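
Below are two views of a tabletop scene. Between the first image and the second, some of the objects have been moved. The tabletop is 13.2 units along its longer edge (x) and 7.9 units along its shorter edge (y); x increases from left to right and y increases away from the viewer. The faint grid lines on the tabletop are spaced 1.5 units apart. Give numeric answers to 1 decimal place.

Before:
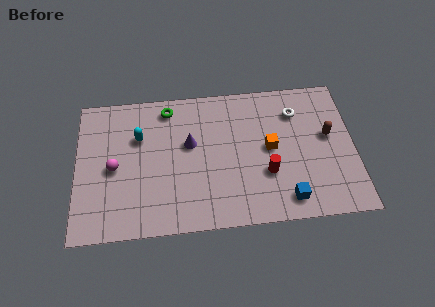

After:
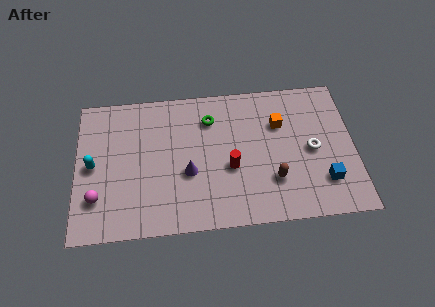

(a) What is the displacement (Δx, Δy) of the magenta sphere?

(-0.8, -1.6)

The magenta sphere was at about (1.8, 3.7) and moved to about (1.0, 2.1).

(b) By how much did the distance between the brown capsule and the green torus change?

-3.2

Before: roughly 7.9 units apart; after: 4.7. That's 3.2 units closer together.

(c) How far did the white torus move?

2.3

From (10.5, 6.0) to (11.2, 3.8), the white torus covered √(0.7² + 2.2²) ≈ 2.3 units.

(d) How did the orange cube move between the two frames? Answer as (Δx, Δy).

(0.5, 1.3)

From the two frames, the orange cube sits at roughly (9.2, 4.1) before and (9.7, 5.4) after.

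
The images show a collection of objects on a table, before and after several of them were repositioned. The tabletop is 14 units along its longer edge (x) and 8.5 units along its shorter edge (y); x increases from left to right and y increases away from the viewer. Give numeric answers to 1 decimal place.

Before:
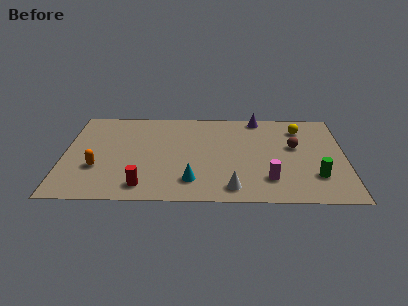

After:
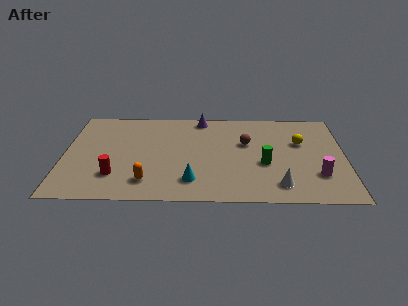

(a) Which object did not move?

the cyan cone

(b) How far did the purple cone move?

2.9

From (9.7, 7.7) to (6.8, 7.6), the purple cone covered √(2.9² + 0.1²) ≈ 2.9 units.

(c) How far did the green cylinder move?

2.7

The green cylinder was near (12.5, 2.3) before and (10.0, 3.4) after, so it travelled √(2.5² + 1.1²) ≈ 2.7 units.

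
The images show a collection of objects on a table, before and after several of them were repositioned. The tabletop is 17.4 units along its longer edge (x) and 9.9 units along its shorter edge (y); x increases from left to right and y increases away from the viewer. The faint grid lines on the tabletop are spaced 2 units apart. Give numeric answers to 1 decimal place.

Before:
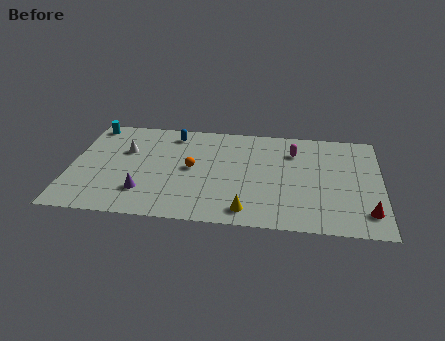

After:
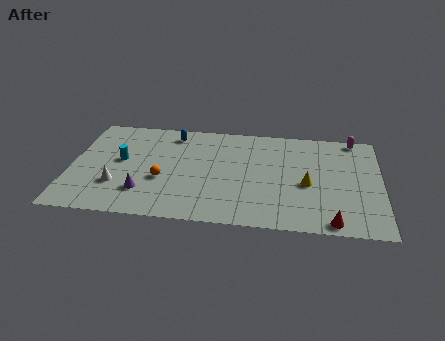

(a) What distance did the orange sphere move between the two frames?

2.1

The orange sphere moved from about (6.8, 5.1) to (5.2, 3.8), a distance of √(1.6² + 1.3²) ≈ 2.1.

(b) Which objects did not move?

the blue capsule and the purple cone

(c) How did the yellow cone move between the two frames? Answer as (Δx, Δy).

(3.3, 2.9)

The yellow cone started near (10.0, 1.4) and ended near (13.3, 4.3).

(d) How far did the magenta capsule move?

3.8

The magenta capsule moved from about (12.5, 7.4) to (15.9, 9.1), a distance of √(3.4² + 1.7²) ≈ 3.8.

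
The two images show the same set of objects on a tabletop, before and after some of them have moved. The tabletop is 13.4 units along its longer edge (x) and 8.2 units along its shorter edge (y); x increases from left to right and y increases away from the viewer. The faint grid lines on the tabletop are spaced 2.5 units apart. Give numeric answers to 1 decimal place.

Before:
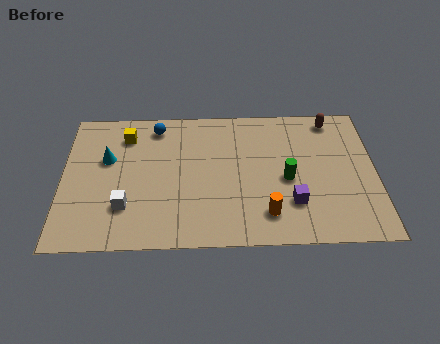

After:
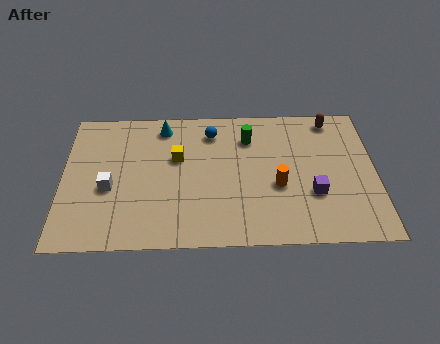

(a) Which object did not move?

the brown capsule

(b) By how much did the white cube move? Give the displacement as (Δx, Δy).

(-0.7, 1.1)

The white cube started near (2.7, 2.3) and ended near (2.0, 3.4).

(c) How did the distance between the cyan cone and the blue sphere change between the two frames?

-0.7

The distance was about 2.8 in the first image and 2.1 in the second, so they moved 0.7 units closer together.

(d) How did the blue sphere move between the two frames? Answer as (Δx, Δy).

(2.4, -0.4)

From the two frames, the blue sphere sits at roughly (4.0, 7.0) before and (6.4, 6.6) after.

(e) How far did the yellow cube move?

2.6

From (2.7, 6.5) to (4.9, 5.1), the yellow cube covered √(2.2² + 1.4²) ≈ 2.6 units.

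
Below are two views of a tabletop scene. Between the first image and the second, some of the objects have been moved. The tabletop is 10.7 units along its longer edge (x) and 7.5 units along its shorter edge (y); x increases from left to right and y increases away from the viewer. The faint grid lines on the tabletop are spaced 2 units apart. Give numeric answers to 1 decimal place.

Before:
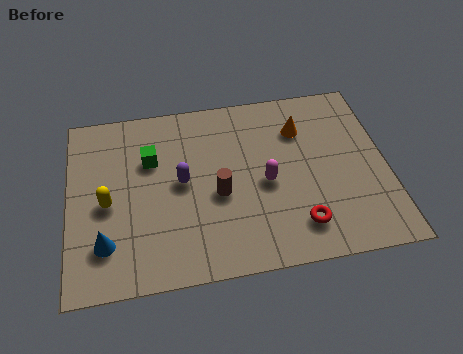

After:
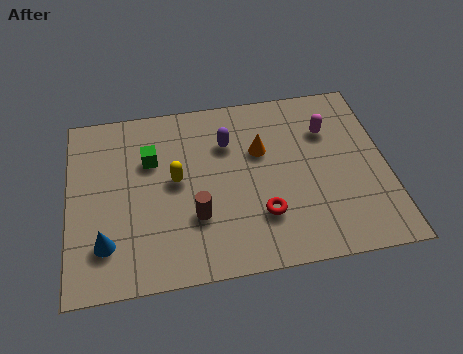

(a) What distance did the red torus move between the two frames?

1.3

The red torus was near (7.6, 1.5) before and (6.4, 2.1) after, so it travelled √(1.2² + 0.6²) ≈ 1.3 units.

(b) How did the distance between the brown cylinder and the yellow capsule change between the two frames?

-2.0

The distance was about 3.7 in the first image and 1.7 in the second, so they moved 2.0 units closer together.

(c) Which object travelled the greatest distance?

the magenta capsule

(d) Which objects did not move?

the green cube and the blue cone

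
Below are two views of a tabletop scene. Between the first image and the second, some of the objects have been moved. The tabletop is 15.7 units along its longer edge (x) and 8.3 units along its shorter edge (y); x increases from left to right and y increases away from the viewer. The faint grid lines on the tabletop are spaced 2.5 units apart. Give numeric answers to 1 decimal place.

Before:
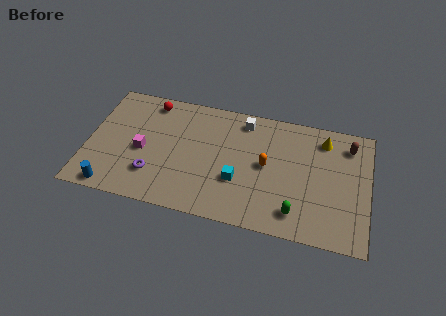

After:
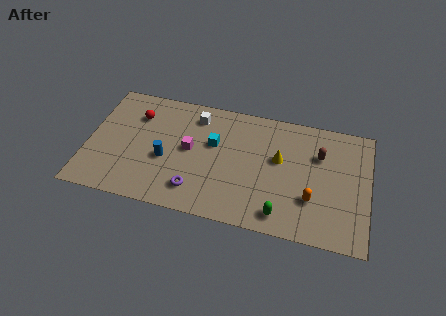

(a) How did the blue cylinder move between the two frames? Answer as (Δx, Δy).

(2.8, 2.6)

The blue cylinder was at about (1.6, 0.8) and moved to about (4.4, 3.4).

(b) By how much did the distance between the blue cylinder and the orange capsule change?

-0.9

Before: roughly 9.1 units apart; after: 8.2. That's 0.9 units closer together.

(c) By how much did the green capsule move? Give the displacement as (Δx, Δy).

(-0.8, -0.3)

The green capsule started near (11.8, 1.5) and ended near (11.0, 1.2).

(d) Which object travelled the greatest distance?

the blue cylinder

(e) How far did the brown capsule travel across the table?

1.9

From (14.5, 6.7) to (12.9, 5.7), the brown capsule covered √(1.6² + 1.0²) ≈ 1.9 units.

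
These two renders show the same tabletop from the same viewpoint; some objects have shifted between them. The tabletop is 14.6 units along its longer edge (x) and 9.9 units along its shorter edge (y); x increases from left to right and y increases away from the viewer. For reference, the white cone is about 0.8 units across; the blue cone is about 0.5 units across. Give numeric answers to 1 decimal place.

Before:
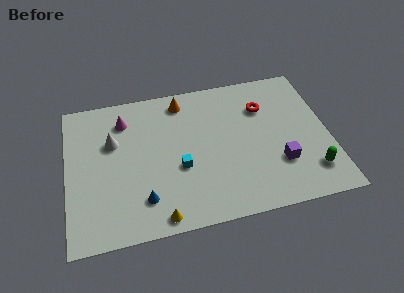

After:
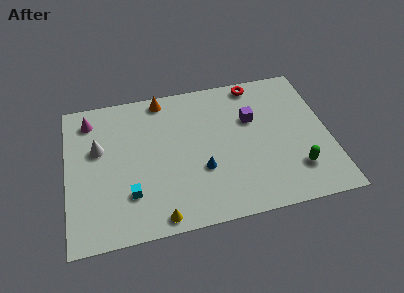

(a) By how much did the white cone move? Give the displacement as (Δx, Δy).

(-0.8, -0.3)

The white cone started near (2.6, 6.4) and ended near (1.8, 6.1).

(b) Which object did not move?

the yellow cone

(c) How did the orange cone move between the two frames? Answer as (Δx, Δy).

(-1.1, 0.4)

The orange cone was at about (6.6, 8.5) and moved to about (5.5, 8.9).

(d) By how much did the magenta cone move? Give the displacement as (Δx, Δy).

(-1.9, 0.4)

The magenta cone started near (3.3, 7.8) and ended near (1.4, 8.2).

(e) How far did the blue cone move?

3.5

The blue cone moved from about (4.1, 2.2) to (7.4, 3.5), a distance of √(3.3² + 1.3²) ≈ 3.5.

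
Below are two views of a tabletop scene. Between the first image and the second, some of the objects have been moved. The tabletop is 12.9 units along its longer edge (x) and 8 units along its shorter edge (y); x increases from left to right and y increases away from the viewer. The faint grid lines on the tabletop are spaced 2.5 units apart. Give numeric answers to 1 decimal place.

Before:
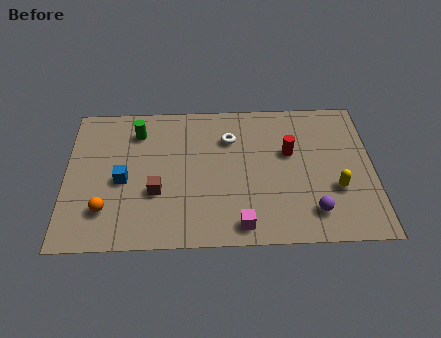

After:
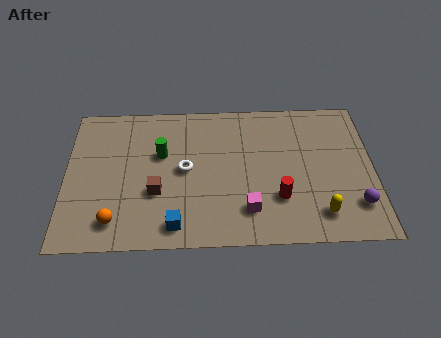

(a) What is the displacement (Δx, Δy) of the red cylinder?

(-0.5, -2.5)

From the two frames, the red cylinder sits at roughly (9.4, 4.9) before and (8.9, 2.4) after.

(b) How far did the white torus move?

2.5

The white torus was near (6.9, 5.8) before and (5.0, 4.1) after, so it travelled √(1.9² + 1.7²) ≈ 2.5 units.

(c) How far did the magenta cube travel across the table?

0.9

The magenta cube moved from about (7.3, 1.0) to (7.6, 1.8), a distance of √(0.3² + 0.8²) ≈ 0.9.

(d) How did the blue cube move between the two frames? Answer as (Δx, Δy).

(2.2, -2.5)

The blue cube started near (2.4, 3.6) and ended near (4.6, 1.1).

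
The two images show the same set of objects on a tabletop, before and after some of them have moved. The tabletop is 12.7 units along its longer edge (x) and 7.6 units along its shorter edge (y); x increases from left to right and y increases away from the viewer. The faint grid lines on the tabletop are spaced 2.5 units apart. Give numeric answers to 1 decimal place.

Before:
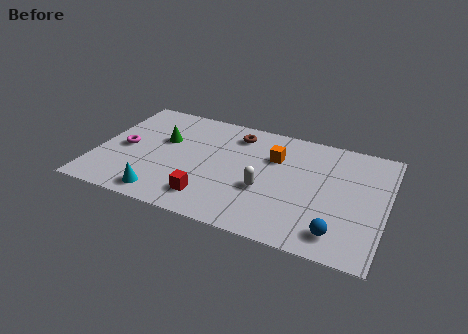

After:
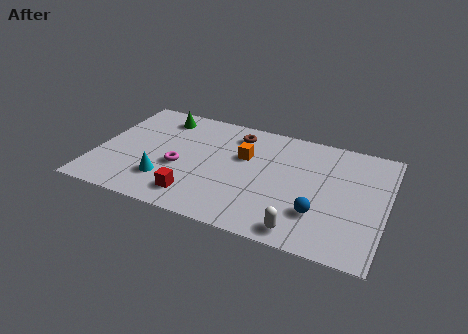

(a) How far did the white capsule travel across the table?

2.7

The white capsule moved from about (7.5, 2.9) to (9.3, 0.9), a distance of √(1.8² + 2.0²) ≈ 2.7.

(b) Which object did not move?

the brown torus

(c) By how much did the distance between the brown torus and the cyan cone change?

-0.9

They were about 5.9 units apart before and 5.0 after — 0.9 units closer together.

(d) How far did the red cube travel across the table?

0.6

From (5.2, 1.5) to (4.6, 1.4), the red cube covered √(0.6² + 0.1²) ≈ 0.6 units.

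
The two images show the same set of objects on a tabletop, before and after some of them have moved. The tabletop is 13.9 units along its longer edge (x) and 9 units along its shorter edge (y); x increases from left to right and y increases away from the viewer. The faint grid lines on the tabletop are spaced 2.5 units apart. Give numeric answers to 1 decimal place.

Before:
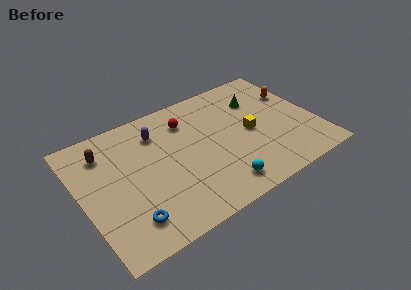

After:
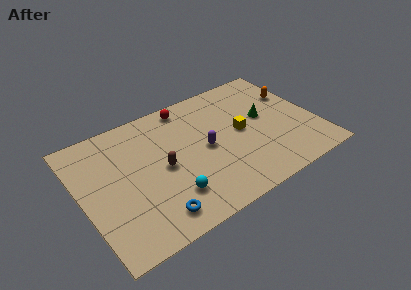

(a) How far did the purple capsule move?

3.5

The purple capsule moved from about (4.8, 6.9) to (7.3, 4.4), a distance of √(2.5² + 2.5²) ≈ 3.5.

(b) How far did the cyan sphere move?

2.9

The cyan sphere moved from about (7.6, 1.4) to (4.8, 2.2), a distance of √(2.8² + 0.8²) ≈ 2.9.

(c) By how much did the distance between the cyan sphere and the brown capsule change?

-6.0

Before: roughly 8.1 units apart; after: 2.1. That's 6.0 units closer together.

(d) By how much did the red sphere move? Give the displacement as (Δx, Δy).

(0.2, 1.1)

The red sphere was at about (6.6, 6.9) and moved to about (6.8, 8.0).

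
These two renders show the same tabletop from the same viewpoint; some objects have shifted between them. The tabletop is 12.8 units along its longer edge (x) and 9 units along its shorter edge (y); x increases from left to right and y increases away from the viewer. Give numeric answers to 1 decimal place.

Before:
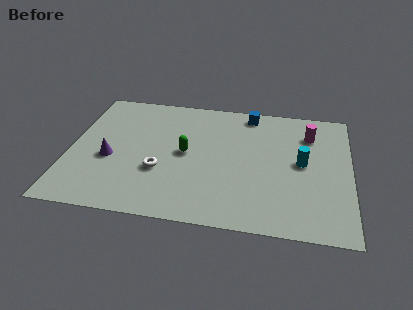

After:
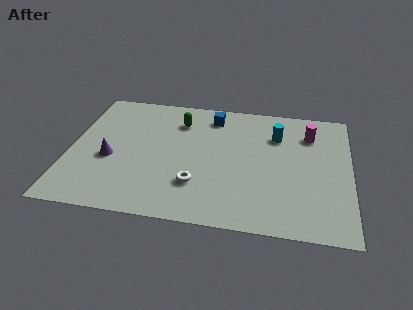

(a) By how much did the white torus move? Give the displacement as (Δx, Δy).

(1.7, -0.7)

The white torus was at about (4.2, 3.2) and moved to about (5.9, 2.5).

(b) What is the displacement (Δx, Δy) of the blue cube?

(-1.7, -0.5)

The blue cube started near (8.1, 8.0) and ended near (6.4, 7.5).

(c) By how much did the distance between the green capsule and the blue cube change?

-2.8

Before: roughly 4.4 units apart; after: 1.6. That's 2.8 units closer together.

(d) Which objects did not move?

the purple cone and the magenta cylinder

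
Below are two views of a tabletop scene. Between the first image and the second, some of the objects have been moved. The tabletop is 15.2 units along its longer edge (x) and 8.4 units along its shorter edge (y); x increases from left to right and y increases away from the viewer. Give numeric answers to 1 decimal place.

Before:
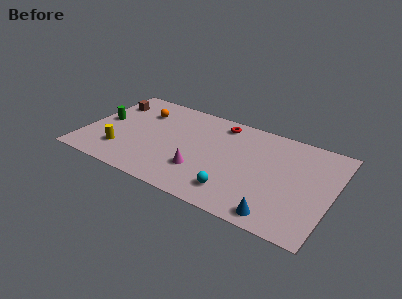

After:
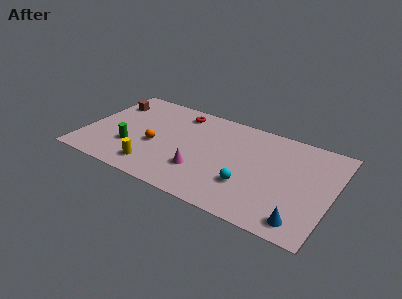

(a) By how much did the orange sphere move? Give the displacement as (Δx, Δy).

(1.3, -2.7)

The orange sphere started near (3.1, 6.2) and ended near (4.4, 3.5).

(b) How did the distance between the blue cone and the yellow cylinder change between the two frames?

-0.8

The distance was about 9.9 in the first image and 9.1 in the second, so they moved 0.8 units closer together.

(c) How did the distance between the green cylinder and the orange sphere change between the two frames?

-1.2

They were about 2.8 units apart before and 1.6 after — 1.2 units closer together.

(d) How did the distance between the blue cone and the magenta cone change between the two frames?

+1.3

Before: roughly 5.1 units apart; after: 6.4. That's 1.3 units further apart.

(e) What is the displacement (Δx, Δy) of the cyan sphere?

(0.7, 0.9)

The cyan sphere started near (9.6, 1.7) and ended near (10.3, 2.6).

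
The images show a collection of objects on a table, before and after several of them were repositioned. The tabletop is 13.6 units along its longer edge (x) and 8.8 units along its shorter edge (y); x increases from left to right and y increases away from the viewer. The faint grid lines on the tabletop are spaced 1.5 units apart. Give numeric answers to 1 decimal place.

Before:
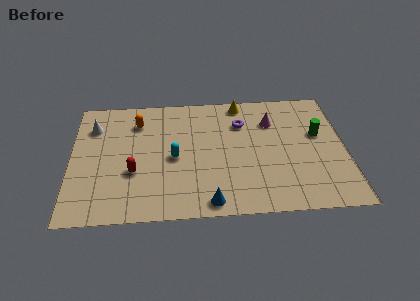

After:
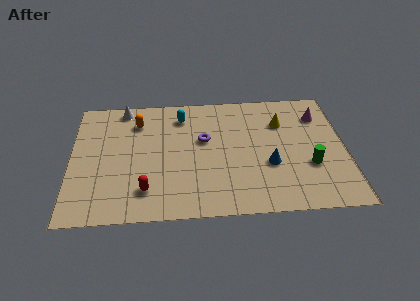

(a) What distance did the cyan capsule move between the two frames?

3.0

The cyan capsule was near (5.1, 4.1) before and (5.5, 7.1) after, so it travelled √(0.4² + 3.0²) ≈ 3.0 units.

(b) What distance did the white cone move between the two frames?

2.0

From (1.1, 6.6) to (2.6, 7.9), the white cone covered √(1.5² + 1.3²) ≈ 2.0 units.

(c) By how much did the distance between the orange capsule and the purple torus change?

-1.6

The distance was about 5.2 in the first image and 3.6 in the second, so they moved 1.6 units closer together.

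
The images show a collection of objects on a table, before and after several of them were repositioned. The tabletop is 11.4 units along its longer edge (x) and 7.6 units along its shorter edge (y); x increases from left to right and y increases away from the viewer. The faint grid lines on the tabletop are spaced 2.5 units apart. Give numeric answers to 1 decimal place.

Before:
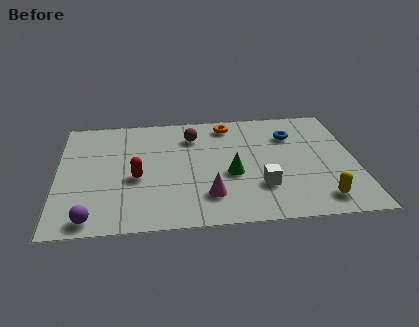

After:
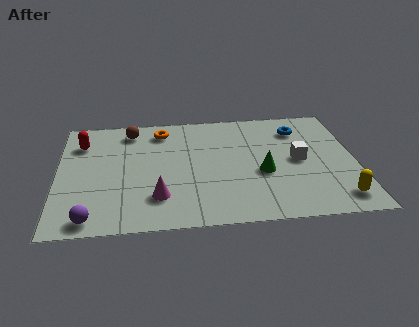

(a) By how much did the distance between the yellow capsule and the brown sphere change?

+2.8

Before: roughly 6.6 units apart; after: 9.4. That's 2.8 units further apart.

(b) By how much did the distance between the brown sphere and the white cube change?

+2.5

They were about 4.4 units apart before and 6.9 after — 2.5 units further apart.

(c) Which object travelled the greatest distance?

the red capsule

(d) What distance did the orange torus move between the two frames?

2.6

The orange torus moved from about (6.6, 6.5) to (4.0, 6.3), a distance of √(2.6² + 0.2²) ≈ 2.6.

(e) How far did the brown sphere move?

2.5

From (5.2, 5.8) to (2.8, 6.4), the brown sphere covered √(2.4² + 0.6²) ≈ 2.5 units.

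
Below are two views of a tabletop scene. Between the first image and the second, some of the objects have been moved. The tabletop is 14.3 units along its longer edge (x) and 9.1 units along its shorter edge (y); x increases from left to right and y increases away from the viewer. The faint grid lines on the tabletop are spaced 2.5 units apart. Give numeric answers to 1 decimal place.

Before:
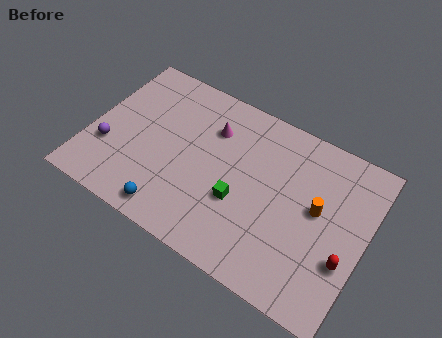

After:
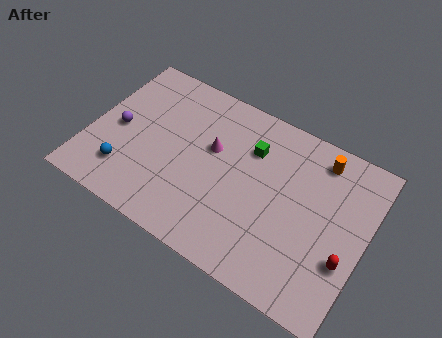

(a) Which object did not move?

the red capsule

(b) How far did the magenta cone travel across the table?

1.1

From (6.0, 6.6) to (6.2, 5.5), the magenta cone covered √(0.2² + 1.1²) ≈ 1.1 units.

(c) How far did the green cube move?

3.1

The green cube was near (8.0, 3.4) before and (8.1, 6.5) after, so it travelled √(0.1² + 3.1²) ≈ 3.1 units.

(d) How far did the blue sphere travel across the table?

2.8

From (4.8, 1.1) to (2.2, 2.1), the blue sphere covered √(2.6² + 1.0²) ≈ 2.8 units.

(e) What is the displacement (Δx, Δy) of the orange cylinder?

(-0.3, 2.7)

The orange cylinder started near (11.8, 5.0) and ended near (11.5, 7.7).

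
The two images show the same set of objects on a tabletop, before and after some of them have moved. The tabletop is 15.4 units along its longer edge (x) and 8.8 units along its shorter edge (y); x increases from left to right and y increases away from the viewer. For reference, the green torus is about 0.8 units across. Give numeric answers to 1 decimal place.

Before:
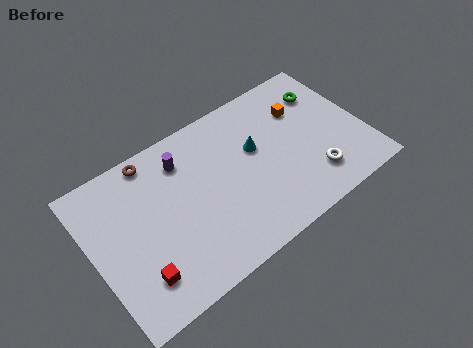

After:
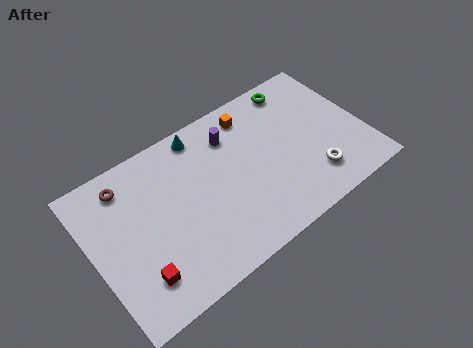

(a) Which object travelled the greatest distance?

the cyan cone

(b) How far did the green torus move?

1.8

The green torus moved from about (13.7, 6.6) to (12.3, 7.7), a distance of √(1.4² + 1.1²) ≈ 1.8.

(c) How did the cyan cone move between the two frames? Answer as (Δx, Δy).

(-2.7, 2.5)

The cyan cone was at about (9.4, 5.3) and moved to about (6.7, 7.8).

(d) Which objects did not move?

the white torus and the red cube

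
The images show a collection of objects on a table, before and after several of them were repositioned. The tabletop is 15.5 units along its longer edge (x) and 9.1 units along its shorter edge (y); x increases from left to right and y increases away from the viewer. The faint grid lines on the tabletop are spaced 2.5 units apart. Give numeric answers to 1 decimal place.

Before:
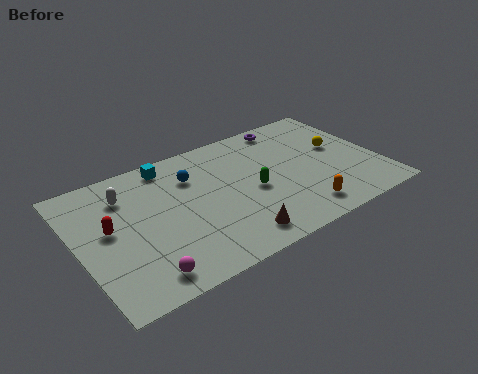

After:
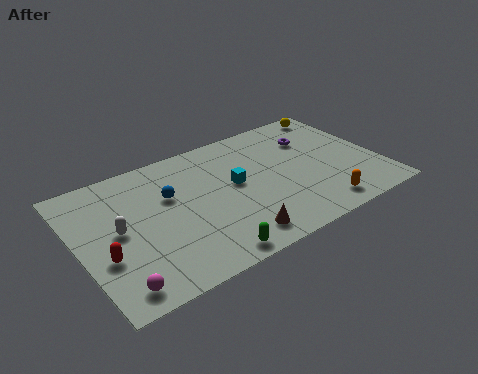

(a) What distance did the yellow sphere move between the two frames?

2.9

From (13.7, 5.2) to (14.2, 8.1), the yellow sphere covered √(0.5² + 2.9²) ≈ 2.9 units.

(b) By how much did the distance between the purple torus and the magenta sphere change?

+1.2

The distance was about 11.1 in the first image and 12.3 in the second, so they moved 1.2 units further apart.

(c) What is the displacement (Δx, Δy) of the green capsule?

(-3.0, -3.2)

The green capsule started near (8.9, 4.1) and ended near (5.9, 0.9).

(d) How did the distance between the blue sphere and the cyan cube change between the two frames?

+1.7

Before: roughly 1.7 units apart; after: 3.4. That's 1.7 units further apart.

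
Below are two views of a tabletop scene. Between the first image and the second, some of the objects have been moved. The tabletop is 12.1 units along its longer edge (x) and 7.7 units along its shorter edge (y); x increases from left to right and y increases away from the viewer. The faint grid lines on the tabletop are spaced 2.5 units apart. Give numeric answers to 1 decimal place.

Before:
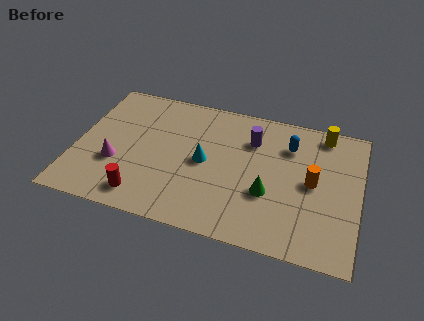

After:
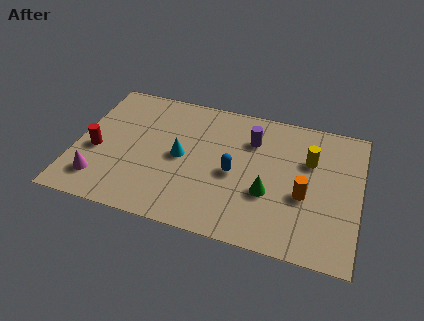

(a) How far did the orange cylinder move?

0.9

The orange cylinder moved from about (10.1, 3.9) to (9.8, 3.1), a distance of √(0.3² + 0.8²) ≈ 0.9.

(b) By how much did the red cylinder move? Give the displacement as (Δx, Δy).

(-2.2, 2.0)

The red cylinder was at about (3.1, 1.2) and moved to about (0.9, 3.2).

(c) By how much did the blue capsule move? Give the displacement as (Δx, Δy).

(-2.2, -2.2)

The blue capsule started near (9.0, 5.7) and ended near (6.8, 3.5).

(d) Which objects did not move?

the purple cylinder and the green cone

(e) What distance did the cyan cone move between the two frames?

1.0

The cyan cone was near (5.5, 3.8) before and (4.5, 3.8) after, so it travelled √(1.0² + 0.0²) ≈ 1.0 units.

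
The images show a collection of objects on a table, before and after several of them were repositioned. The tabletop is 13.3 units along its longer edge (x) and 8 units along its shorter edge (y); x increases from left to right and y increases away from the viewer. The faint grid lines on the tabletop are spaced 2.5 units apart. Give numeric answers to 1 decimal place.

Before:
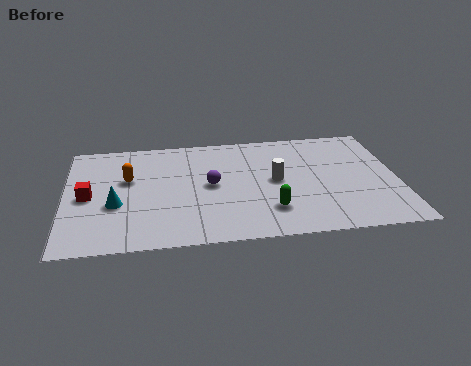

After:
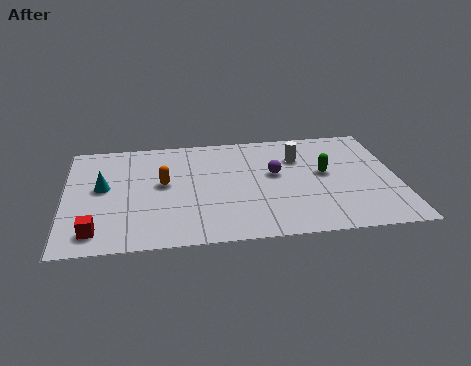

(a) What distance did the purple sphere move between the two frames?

2.6

The purple sphere was near (5.8, 4.1) before and (8.4, 4.6) after, so it travelled √(2.6² + 0.5²) ≈ 2.6 units.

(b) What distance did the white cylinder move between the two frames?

1.9

The white cylinder moved from about (8.4, 4.1) to (9.4, 5.7), a distance of √(1.0² + 1.6²) ≈ 1.9.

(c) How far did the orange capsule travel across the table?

1.5

The orange capsule moved from about (2.5, 4.9) to (3.9, 4.4), a distance of √(1.4² + 0.5²) ≈ 1.5.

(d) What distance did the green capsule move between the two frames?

3.3

The green capsule was near (8.1, 2.0) before and (10.4, 4.4) after, so it travelled √(2.3² + 2.4²) ≈ 3.3 units.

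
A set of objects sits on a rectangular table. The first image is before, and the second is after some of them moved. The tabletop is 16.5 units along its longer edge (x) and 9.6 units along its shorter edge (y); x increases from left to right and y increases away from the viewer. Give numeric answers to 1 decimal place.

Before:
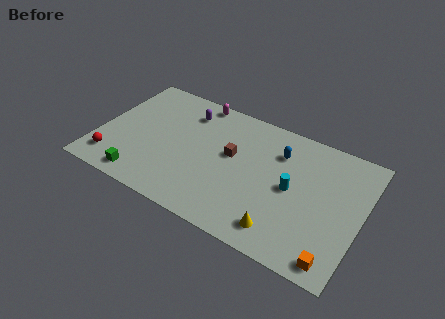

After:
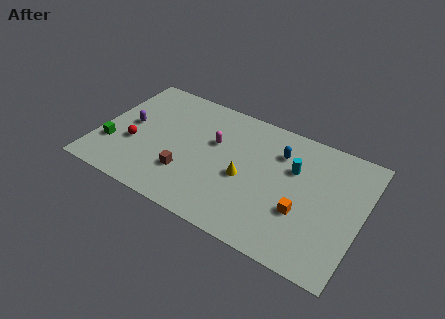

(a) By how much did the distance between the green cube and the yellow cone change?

-0.4

The distance was about 8.8 in the first image and 8.4 in the second, so they moved 0.4 units closer together.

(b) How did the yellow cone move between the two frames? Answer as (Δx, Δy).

(-2.7, 2.6)

From the two frames, the yellow cone sits at roughly (12.0, 1.6) before and (9.3, 4.2) after.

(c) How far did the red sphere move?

2.1

The red sphere moved from about (1.2, 1.8) to (2.3, 3.6), a distance of √(1.1² + 1.8²) ≈ 2.1.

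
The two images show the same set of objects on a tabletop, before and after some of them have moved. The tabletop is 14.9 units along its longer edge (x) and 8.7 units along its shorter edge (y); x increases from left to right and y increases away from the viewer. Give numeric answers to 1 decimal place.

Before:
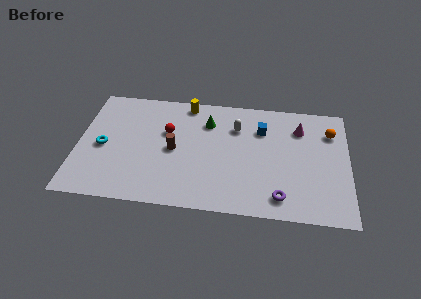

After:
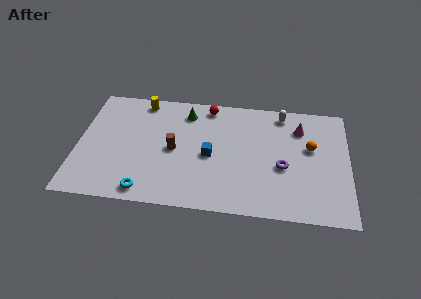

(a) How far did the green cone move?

1.3

The green cone was near (7.1, 6.5) before and (5.9, 7.1) after, so it travelled √(1.2² + 0.6²) ≈ 1.3 units.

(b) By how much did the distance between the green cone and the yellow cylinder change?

+0.8

The distance was about 1.8 in the first image and 2.6 in the second, so they moved 0.8 units further apart.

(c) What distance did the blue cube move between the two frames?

3.6

The blue cube moved from about (10.1, 6.3) to (7.3, 4.0), a distance of √(2.8² + 2.3²) ≈ 3.6.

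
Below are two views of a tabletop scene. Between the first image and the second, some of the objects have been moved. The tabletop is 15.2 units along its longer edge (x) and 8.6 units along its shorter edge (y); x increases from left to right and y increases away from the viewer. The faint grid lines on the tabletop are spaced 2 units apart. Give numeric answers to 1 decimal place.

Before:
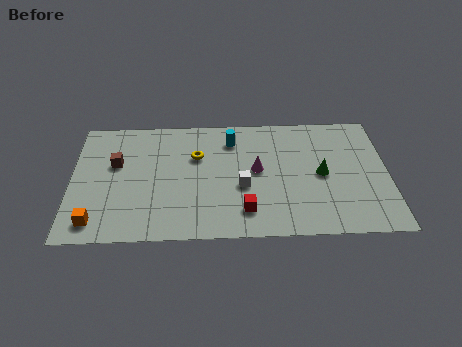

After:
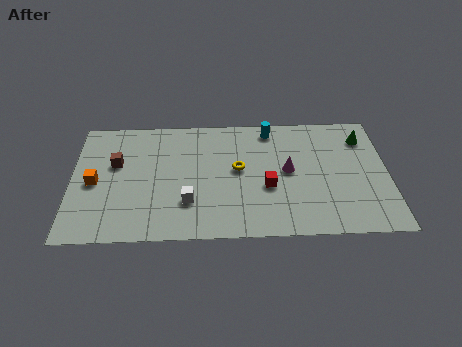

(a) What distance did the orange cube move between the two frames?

2.7

The orange cube was near (1.2, 1.3) before and (1.1, 4.0) after, so it travelled √(0.1² + 2.7²) ≈ 2.7 units.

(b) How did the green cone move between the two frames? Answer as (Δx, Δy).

(2.1, 2.5)

The green cone was at about (12.0, 4.2) and moved to about (14.1, 6.7).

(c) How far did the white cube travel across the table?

2.8

The white cube was near (8.2, 3.5) before and (5.6, 2.5) after, so it travelled √(2.6² + 1.0²) ≈ 2.8 units.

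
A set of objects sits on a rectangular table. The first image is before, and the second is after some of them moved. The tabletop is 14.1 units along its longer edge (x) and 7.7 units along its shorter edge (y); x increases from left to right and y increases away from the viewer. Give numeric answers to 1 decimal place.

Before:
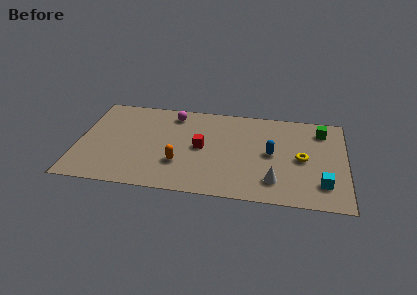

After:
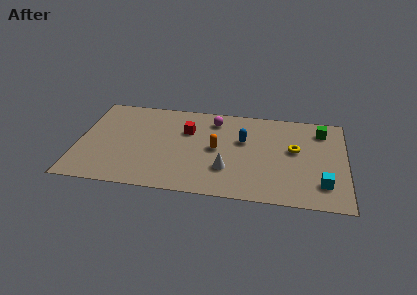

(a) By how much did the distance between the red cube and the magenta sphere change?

-1.3

Before: roughly 3.1 units apart; after: 1.8. That's 1.3 units closer together.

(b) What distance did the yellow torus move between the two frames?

0.8

From (11.8, 3.7) to (11.4, 4.4), the yellow torus covered √(0.4² + 0.7²) ≈ 0.8 units.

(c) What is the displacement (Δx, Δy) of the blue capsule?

(-1.5, 0.9)

From the two frames, the blue capsule sits at roughly (10.2, 3.9) before and (8.7, 4.8) after.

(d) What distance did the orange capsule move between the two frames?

2.4

The orange capsule was near (5.4, 2.4) before and (7.3, 3.9) after, so it travelled √(1.9² + 1.5²) ≈ 2.4 units.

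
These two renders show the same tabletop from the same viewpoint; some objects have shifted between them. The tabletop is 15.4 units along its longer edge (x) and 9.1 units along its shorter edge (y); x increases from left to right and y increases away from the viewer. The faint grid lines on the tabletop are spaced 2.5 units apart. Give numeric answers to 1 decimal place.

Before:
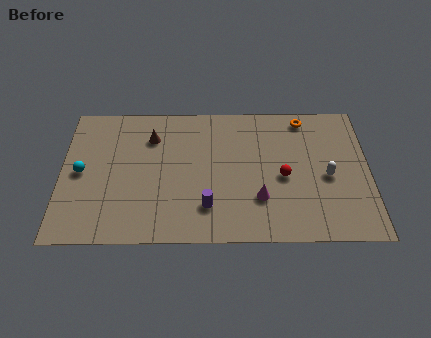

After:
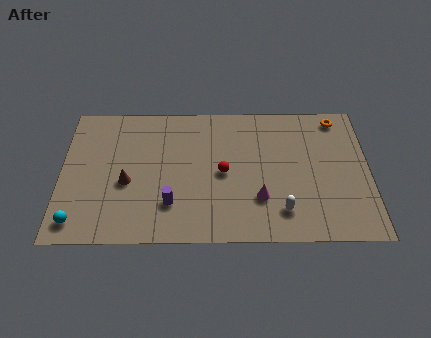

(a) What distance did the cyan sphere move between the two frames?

3.2

The cyan sphere moved from about (1.0, 4.5) to (0.9, 1.3), a distance of √(0.1² + 3.2²) ≈ 3.2.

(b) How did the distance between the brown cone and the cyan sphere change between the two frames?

-0.7

Before: roughly 4.2 units apart; after: 3.5. That's 0.7 units closer together.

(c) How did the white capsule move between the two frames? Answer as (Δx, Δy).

(-2.3, -2.2)

The white capsule was at about (13.3, 4.1) and moved to about (11.0, 1.9).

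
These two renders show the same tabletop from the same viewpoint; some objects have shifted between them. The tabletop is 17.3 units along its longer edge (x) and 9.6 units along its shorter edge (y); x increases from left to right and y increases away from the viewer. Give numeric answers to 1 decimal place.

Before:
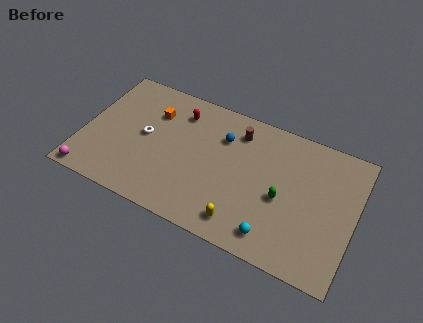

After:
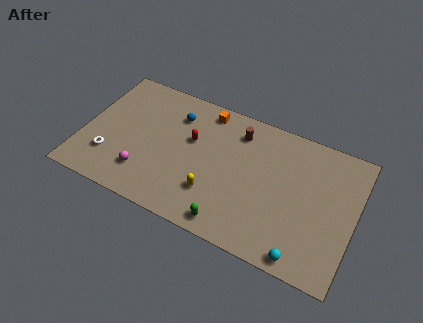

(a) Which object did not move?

the brown cylinder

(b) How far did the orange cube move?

3.5

The orange cube moved from about (4.2, 6.9) to (7.4, 8.4), a distance of √(3.2² + 1.5²) ≈ 3.5.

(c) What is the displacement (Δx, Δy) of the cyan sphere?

(1.9, -0.6)

The cyan sphere started near (12.6, 1.5) and ended near (14.5, 0.9).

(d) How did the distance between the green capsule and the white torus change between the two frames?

-0.8

They were about 8.9 units apart before and 8.1 after — 0.8 units closer together.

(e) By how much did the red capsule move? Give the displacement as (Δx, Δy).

(1.0, -1.7)

From the two frames, the red capsule sits at roughly (5.8, 7.6) before and (6.8, 5.9) after.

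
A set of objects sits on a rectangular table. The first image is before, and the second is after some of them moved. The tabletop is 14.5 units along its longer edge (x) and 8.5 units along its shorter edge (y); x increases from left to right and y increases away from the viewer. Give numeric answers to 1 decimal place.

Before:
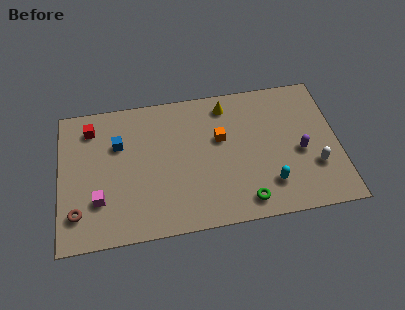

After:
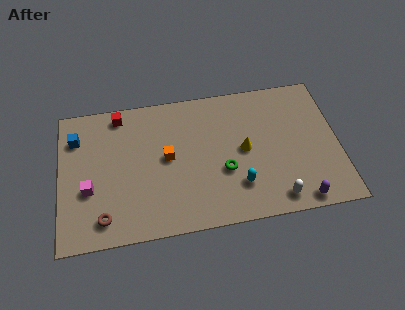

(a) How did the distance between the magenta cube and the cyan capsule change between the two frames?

-1.0

The distance was about 8.8 in the first image and 7.8 in the second, so they moved 1.0 units closer together.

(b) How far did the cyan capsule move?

1.6

The cyan capsule was near (10.8, 2.0) before and (9.2, 2.2) after, so it travelled √(1.6² + 0.2²) ≈ 1.6 units.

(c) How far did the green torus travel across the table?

2.2

The green torus moved from about (9.5, 1.2) to (8.5, 3.2), a distance of √(1.0² + 2.0²) ≈ 2.2.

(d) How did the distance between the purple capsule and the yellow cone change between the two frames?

-0.7

They were about 5.1 units apart before and 4.4 after — 0.7 units closer together.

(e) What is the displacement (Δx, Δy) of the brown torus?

(1.3, -0.5)

The brown torus started near (0.9, 1.9) and ended near (2.2, 1.4).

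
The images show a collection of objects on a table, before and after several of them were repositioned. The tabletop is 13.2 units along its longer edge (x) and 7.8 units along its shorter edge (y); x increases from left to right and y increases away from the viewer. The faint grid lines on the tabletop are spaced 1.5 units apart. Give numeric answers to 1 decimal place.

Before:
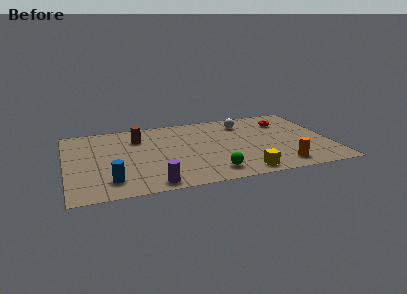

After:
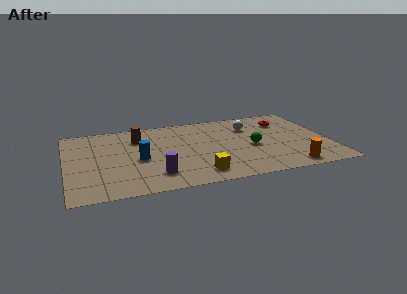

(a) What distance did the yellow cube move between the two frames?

2.2

The yellow cube moved from about (8.6, 0.9) to (6.4, 1.3), a distance of √(2.2² + 0.4²) ≈ 2.2.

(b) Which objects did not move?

the red torus and the brown cylinder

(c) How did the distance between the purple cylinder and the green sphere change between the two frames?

+2.3

Before: roughly 3.0 units apart; after: 5.3. That's 2.3 units further apart.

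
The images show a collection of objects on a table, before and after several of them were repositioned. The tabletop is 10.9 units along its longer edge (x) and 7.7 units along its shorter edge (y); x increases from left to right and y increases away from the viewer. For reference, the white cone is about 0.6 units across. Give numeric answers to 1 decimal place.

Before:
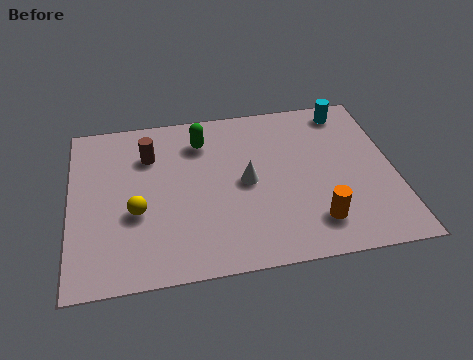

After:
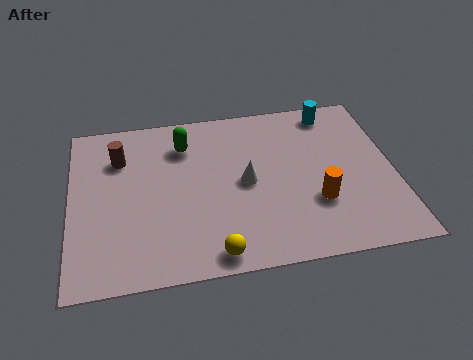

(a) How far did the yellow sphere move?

3.3

From (2.2, 3.0) to (4.7, 0.8), the yellow sphere covered √(2.5² + 2.2²) ≈ 3.3 units.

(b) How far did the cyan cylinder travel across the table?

0.5

The cyan cylinder was near (9.5, 6.7) before and (9.0, 6.7) after, so it travelled √(0.5² + 0.0²) ≈ 0.5 units.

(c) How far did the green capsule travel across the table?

0.6

The green capsule was near (4.5, 6.0) before and (3.9, 5.9) after, so it travelled √(0.6² + 0.1²) ≈ 0.6 units.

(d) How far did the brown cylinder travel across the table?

1.0

From (2.7, 5.6) to (1.7, 5.6), the brown cylinder covered √(1.0² + 0.0²) ≈ 1.0 units.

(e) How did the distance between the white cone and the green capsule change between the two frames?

+0.3

Before: roughly 2.6 units apart; after: 2.9. That's 0.3 units further apart.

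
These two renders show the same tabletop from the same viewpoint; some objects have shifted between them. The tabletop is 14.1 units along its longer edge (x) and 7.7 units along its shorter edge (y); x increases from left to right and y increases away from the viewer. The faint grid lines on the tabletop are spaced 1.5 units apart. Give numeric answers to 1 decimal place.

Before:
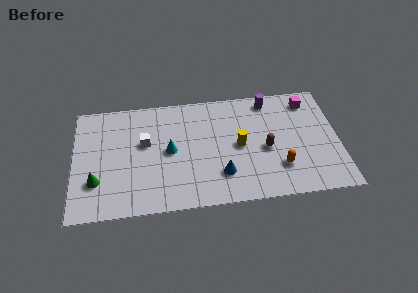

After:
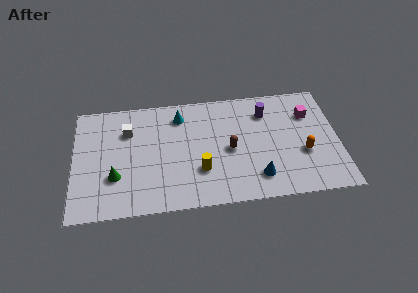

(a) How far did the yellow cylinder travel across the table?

2.5

From (8.8, 3.8) to (6.7, 2.4), the yellow cylinder covered √(2.1² + 1.4²) ≈ 2.5 units.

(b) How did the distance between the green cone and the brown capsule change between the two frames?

-2.9

Before: roughly 9.1 units apart; after: 6.2. That's 2.9 units closer together.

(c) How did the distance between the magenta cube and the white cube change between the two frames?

+0.7

The distance was about 9.0 in the first image and 9.7 in the second, so they moved 0.7 units further apart.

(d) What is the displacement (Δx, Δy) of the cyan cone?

(0.6, 2.3)

From the two frames, the cyan cone sits at roughly (5.1, 3.9) before and (5.7, 6.2) after.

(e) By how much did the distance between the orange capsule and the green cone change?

+0.3

Before: roughly 9.7 units apart; after: 10.0. That's 0.3 units further apart.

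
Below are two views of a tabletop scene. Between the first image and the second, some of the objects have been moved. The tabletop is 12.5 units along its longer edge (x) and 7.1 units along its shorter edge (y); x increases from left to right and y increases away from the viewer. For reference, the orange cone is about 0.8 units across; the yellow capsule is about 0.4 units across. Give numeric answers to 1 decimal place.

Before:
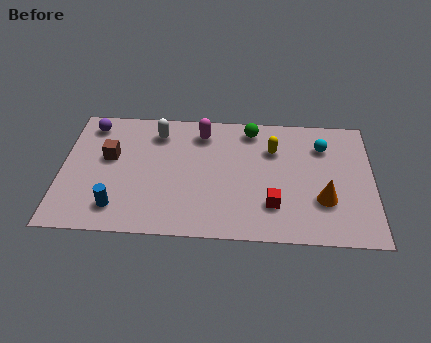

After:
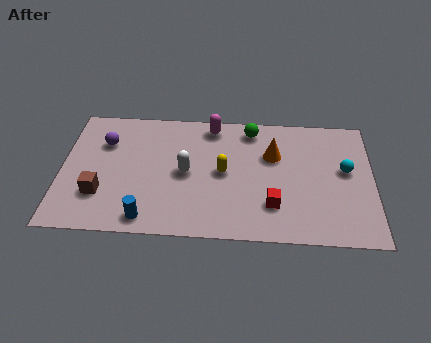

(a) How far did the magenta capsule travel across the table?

0.6

The magenta capsule was near (5.6, 5.8) before and (6.0, 6.2) after, so it travelled √(0.4² + 0.4²) ≈ 0.6 units.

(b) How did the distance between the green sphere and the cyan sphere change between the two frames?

+1.3

They were about 3.0 units apart before and 4.3 after — 1.3 units further apart.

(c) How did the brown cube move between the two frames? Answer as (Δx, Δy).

(-0.3, -2.1)

The brown cube was at about (1.9, 4.2) and moved to about (1.6, 2.1).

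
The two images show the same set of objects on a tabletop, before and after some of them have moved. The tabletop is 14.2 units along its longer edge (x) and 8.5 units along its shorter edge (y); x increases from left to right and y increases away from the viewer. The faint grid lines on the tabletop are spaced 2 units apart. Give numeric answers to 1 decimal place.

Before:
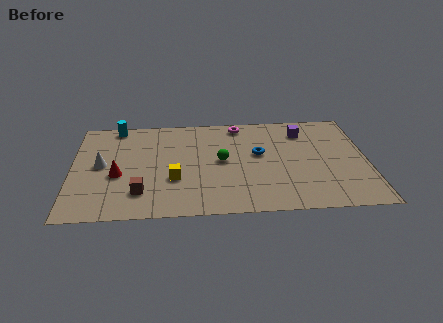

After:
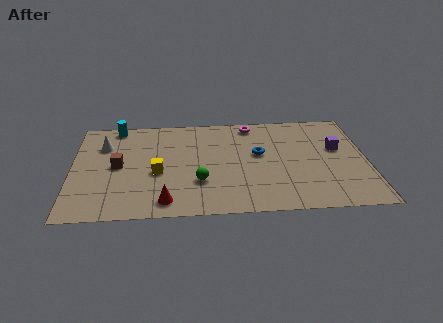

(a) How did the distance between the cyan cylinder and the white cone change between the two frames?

-1.7

They were about 3.4 units apart before and 1.7 after — 1.7 units closer together.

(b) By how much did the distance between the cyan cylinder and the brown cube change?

-2.4

Before: roughly 5.8 units apart; after: 3.4. That's 2.4 units closer together.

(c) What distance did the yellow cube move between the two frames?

1.0

The yellow cube was near (4.9, 3.0) before and (4.1, 3.6) after, so it travelled √(0.8² + 0.6²) ≈ 1.0 units.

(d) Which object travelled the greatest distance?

the red cone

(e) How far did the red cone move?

3.3

From (2.2, 3.5) to (4.5, 1.2), the red cone covered √(2.3² + 2.3²) ≈ 3.3 units.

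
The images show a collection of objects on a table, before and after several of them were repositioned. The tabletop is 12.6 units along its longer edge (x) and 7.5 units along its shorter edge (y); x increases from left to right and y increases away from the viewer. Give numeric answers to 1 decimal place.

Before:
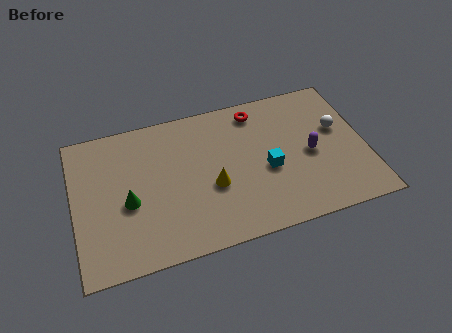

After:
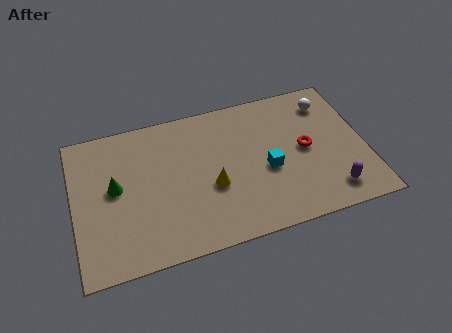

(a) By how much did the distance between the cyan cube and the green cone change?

+0.6

Before: roughly 6.0 units apart; after: 6.6. That's 0.6 units further apart.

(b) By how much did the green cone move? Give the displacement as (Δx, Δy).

(-0.5, 0.9)

The green cone was at about (2.3, 3.2) and moved to about (1.8, 4.1).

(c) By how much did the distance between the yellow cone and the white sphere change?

+0.3

Before: roughly 5.8 units apart; after: 6.1. That's 0.3 units further apart.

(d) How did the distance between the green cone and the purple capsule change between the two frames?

+1.6

Before: roughly 7.9 units apart; after: 9.5. That's 1.6 units further apart.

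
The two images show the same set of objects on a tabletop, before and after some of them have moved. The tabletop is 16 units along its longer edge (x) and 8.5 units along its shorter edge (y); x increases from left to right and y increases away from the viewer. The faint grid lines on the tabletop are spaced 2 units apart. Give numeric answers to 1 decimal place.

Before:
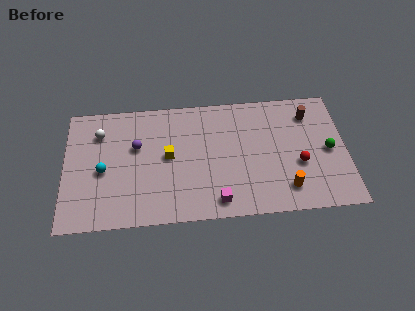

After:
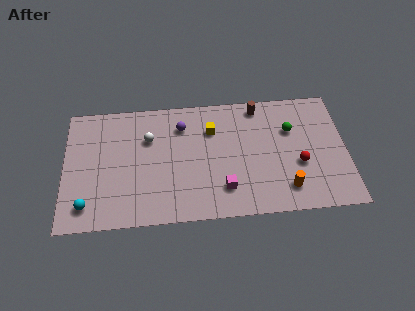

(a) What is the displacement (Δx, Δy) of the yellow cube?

(2.5, 1.6)

The yellow cube was at about (5.9, 4.5) and moved to about (8.4, 6.1).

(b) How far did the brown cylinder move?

3.0

From (14.0, 6.7) to (11.1, 7.5), the brown cylinder covered √(2.9² + 0.8²) ≈ 3.0 units.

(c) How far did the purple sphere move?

2.9

The purple sphere moved from about (4.1, 5.3) to (6.7, 6.5), a distance of √(2.6² + 1.2²) ≈ 2.9.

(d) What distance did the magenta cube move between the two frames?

0.9

The magenta cube moved from about (8.6, 1.2) to (9.0, 2.0), a distance of √(0.4² + 0.8²) ≈ 0.9.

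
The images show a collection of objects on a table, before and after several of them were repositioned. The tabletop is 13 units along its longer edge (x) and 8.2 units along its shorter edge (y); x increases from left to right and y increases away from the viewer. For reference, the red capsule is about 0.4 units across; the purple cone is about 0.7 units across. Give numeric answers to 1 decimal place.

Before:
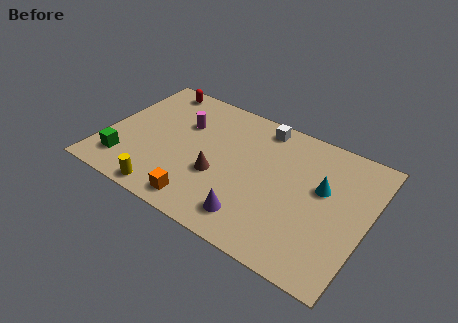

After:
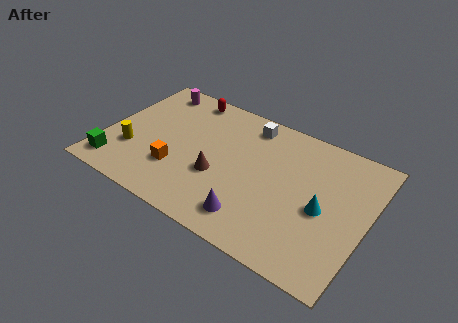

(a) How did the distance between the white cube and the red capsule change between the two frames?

-2.2

They were about 5.5 units apart before and 3.3 after — 2.2 units closer together.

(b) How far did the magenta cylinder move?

2.5

The magenta cylinder moved from about (3.6, 5.5) to (1.7, 7.1), a distance of √(1.9² + 1.6²) ≈ 2.5.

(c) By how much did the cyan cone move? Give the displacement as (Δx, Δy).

(0.2, -1.2)

The cyan cone was at about (10.7, 4.9) and moved to about (10.9, 3.7).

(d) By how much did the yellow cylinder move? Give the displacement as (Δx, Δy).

(-2.1, 1.8)

The yellow cylinder was at about (3.6, 0.8) and moved to about (1.5, 2.6).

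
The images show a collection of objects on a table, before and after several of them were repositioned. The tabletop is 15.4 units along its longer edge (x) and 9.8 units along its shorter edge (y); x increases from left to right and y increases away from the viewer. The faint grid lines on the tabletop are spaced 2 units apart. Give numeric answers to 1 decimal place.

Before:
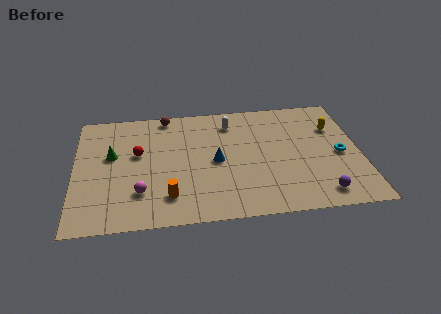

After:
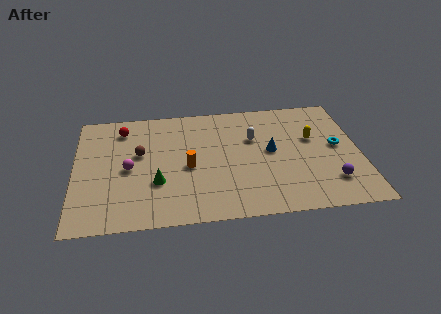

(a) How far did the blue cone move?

3.0

The blue cone was near (7.6, 4.7) before and (10.6, 5.2) after, so it travelled √(3.0² + 0.5²) ≈ 3.0 units.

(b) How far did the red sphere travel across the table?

2.3

The red sphere was near (3.4, 5.8) before and (2.6, 8.0) after, so it travelled √(0.8² + 2.2²) ≈ 2.3 units.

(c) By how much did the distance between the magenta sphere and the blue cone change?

+3.1

The distance was about 4.6 in the first image and 7.7 in the second, so they moved 3.1 units further apart.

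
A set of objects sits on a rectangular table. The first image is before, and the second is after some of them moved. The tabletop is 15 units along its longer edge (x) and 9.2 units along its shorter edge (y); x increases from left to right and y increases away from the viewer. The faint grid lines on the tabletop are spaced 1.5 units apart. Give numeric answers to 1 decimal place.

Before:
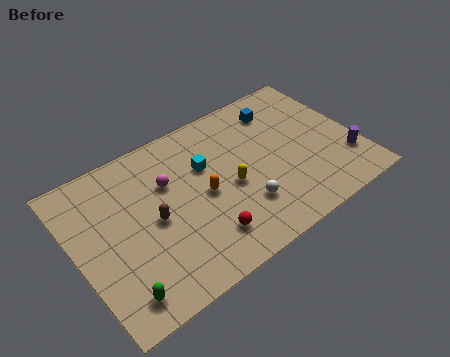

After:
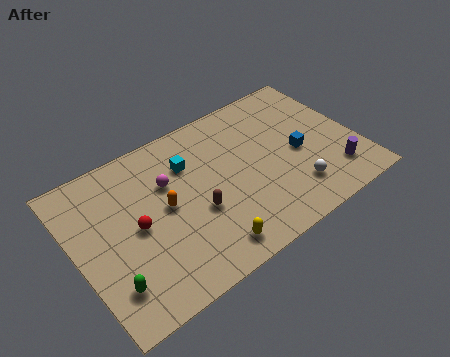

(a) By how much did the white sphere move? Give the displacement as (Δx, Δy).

(2.7, -0.5)

The white sphere was at about (8.5, 2.6) and moved to about (11.2, 2.1).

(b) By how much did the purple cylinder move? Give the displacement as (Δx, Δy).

(-0.8, -0.5)

From the two frames, the purple cylinder sits at roughly (14.2, 2.5) before and (13.4, 2.0) after.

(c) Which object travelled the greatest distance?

the red sphere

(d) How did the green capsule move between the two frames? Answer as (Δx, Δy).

(-0.3, 0.7)

From the two frames, the green capsule sits at roughly (1.6, 1.4) before and (1.3, 2.1) after.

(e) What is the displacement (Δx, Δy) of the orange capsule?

(-2.0, 0.4)

From the two frames, the orange capsule sits at roughly (6.7, 4.4) before and (4.7, 4.8) after.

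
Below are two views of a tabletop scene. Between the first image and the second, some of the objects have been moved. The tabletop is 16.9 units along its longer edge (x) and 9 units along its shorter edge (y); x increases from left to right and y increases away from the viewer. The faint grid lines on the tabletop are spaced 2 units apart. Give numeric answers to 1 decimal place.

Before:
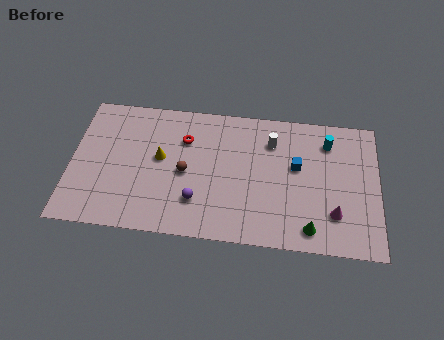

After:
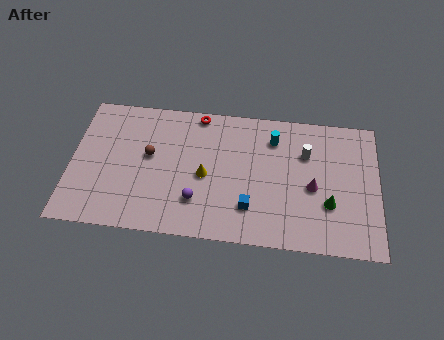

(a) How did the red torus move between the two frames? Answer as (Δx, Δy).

(0.7, 1.8)

The red torus was at about (6.2, 6.4) and moved to about (6.9, 8.2).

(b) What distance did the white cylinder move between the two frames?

2.0

The white cylinder moved from about (11.0, 6.8) to (12.9, 6.2), a distance of √(1.9² + 0.6²) ≈ 2.0.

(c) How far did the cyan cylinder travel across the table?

3.0

The cyan cylinder was near (14.1, 7.1) before and (11.1, 7.0) after, so it travelled √(3.0² + 0.1²) ≈ 3.0 units.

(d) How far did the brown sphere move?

2.2

From (6.3, 4.2) to (4.3, 5.1), the brown sphere covered √(2.0² + 0.9²) ≈ 2.2 units.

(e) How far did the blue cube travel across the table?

3.9

From (12.4, 5.3) to (9.9, 2.3), the blue cube covered √(2.5² + 3.0²) ≈ 3.9 units.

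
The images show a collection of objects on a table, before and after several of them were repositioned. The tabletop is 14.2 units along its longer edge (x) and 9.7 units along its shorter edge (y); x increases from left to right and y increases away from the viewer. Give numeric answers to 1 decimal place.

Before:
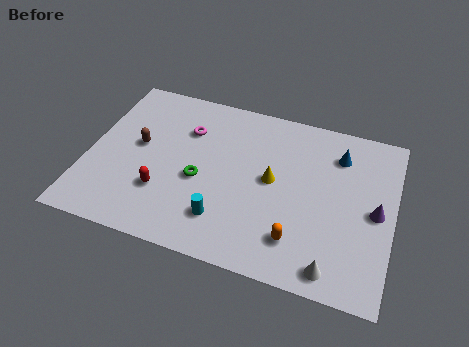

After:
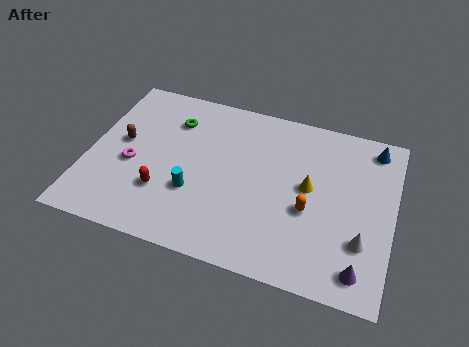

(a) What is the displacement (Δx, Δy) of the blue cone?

(1.6, 0.9)

From the two frames, the blue cone sits at roughly (11.5, 7.5) before and (13.1, 8.4) after.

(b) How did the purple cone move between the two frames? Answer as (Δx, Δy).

(-0.5, -3.3)

From the two frames, the purple cone sits at roughly (13.4, 4.7) before and (12.9, 1.4) after.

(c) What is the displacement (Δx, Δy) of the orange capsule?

(0.4, 1.8)

The orange capsule was at about (10.0, 2.1) and moved to about (10.4, 3.9).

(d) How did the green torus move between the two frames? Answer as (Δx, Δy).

(-1.6, 3.2)

From the two frames, the green torus sits at roughly (5.3, 4.1) before and (3.7, 7.3) after.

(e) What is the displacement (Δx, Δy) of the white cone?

(1.2, 1.8)

The white cone was at about (11.7, 1.1) and moved to about (12.9, 2.9).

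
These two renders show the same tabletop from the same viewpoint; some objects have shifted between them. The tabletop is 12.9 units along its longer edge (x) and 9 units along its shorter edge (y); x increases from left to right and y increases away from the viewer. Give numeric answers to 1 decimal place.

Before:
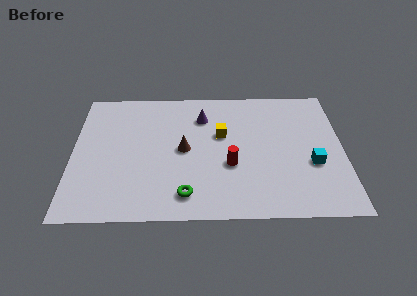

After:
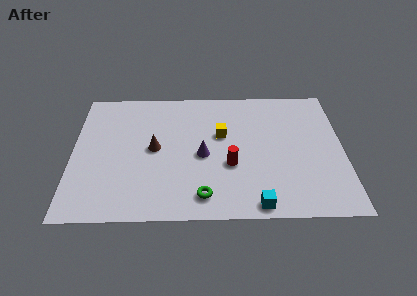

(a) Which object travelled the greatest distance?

the cyan cube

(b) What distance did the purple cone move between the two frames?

2.7

From (6.2, 6.8) to (6.2, 4.1), the purple cone covered √(0.0² + 2.7²) ≈ 2.7 units.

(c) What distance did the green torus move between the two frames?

0.8

The green torus was near (5.4, 1.5) before and (6.2, 1.4) after, so it travelled √(0.8² + 0.1²) ≈ 0.8 units.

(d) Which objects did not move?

the red cylinder and the yellow cube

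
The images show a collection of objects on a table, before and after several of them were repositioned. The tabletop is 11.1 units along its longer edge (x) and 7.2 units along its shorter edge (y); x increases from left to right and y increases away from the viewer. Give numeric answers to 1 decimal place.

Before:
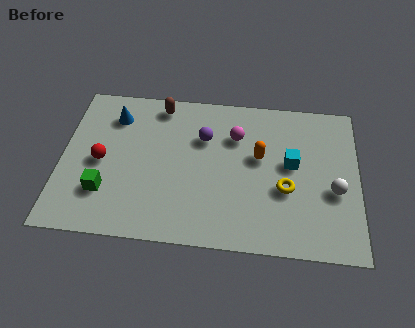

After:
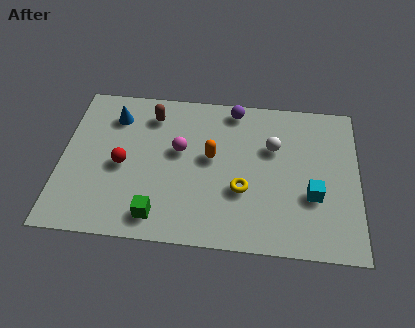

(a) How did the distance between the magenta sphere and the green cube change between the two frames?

-2.5

They were about 5.7 units apart before and 3.2 after — 2.5 units closer together.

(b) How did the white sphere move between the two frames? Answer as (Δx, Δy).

(-2.3, 1.8)

The white sphere was at about (10.2, 2.9) and moved to about (7.9, 4.7).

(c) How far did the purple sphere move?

1.9

The purple sphere moved from about (5.3, 4.9) to (6.4, 6.4), a distance of √(1.1² + 1.5²) ≈ 1.9.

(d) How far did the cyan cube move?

1.6

The cyan cube moved from about (8.6, 4.0) to (9.4, 2.6), a distance of √(0.8² + 1.4²) ≈ 1.6.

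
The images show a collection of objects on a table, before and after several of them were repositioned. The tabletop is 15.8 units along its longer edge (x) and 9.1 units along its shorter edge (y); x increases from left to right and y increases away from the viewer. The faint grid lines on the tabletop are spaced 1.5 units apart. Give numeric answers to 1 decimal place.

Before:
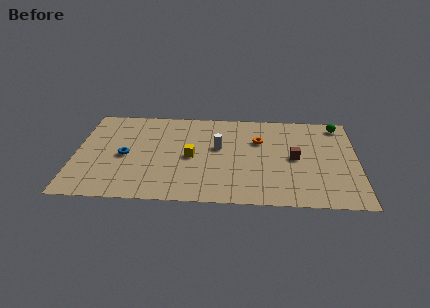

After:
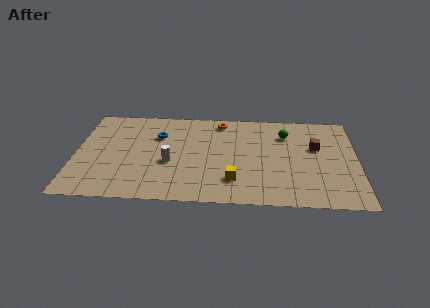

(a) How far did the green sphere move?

3.2

The green sphere was near (14.8, 7.9) before and (11.8, 6.8) after, so it travelled √(3.0² + 1.1²) ≈ 3.2 units.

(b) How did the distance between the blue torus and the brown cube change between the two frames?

-0.6

Before: roughly 9.5 units apart; after: 8.9. That's 0.6 units closer together.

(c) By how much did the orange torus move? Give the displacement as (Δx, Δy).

(-2.2, 1.8)

The orange torus started near (10.3, 6.1) and ended near (8.1, 7.9).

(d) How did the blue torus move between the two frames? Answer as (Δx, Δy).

(1.8, 2.1)

The blue torus started near (2.8, 4.2) and ended near (4.6, 6.3).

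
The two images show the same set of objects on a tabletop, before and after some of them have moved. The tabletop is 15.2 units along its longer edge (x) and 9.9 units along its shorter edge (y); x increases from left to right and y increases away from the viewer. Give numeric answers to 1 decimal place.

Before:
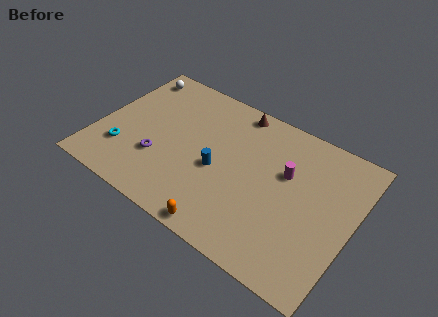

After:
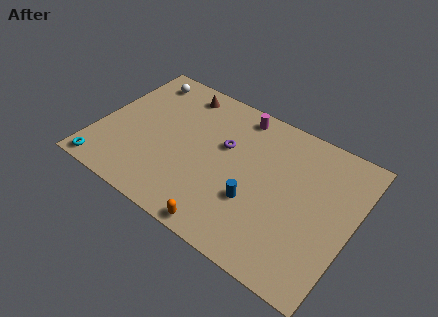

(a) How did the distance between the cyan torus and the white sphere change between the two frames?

+1.7

The distance was about 5.8 in the first image and 7.5 in the second, so they moved 1.7 units further apart.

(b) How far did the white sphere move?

0.6

From (1.2, 8.5) to (1.8, 8.4), the white sphere covered √(0.6² + 0.1²) ≈ 0.6 units.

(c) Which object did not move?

the orange capsule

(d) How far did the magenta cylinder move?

4.1

The magenta cylinder moved from about (11.1, 6.2) to (7.8, 8.7), a distance of √(3.3² + 2.5²) ≈ 4.1.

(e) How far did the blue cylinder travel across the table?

2.6

From (7.3, 4.3) to (9.7, 3.4), the blue cylinder covered √(2.4² + 0.9²) ≈ 2.6 units.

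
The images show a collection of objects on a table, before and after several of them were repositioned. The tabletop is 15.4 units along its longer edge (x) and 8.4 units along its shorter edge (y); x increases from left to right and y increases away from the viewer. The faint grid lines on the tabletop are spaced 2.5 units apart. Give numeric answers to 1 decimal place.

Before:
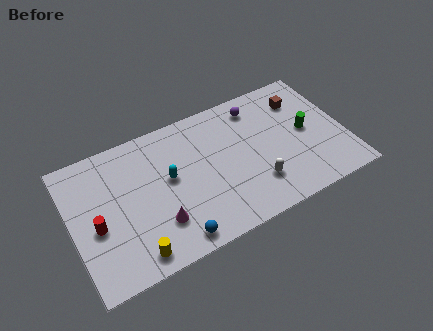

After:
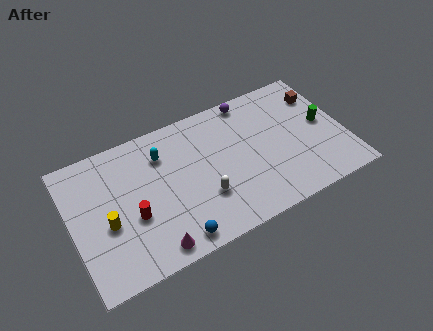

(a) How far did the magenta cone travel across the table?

1.4

From (4.6, 2.3) to (4.1, 1.0), the magenta cone covered √(0.5² + 1.3²) ≈ 1.4 units.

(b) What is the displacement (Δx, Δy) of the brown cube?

(1.1, -0.1)

The brown cube was at about (13.3, 6.4) and moved to about (14.4, 6.3).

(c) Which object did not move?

the blue sphere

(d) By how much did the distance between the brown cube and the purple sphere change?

+1.5

Before: roughly 2.6 units apart; after: 4.1. That's 1.5 units further apart.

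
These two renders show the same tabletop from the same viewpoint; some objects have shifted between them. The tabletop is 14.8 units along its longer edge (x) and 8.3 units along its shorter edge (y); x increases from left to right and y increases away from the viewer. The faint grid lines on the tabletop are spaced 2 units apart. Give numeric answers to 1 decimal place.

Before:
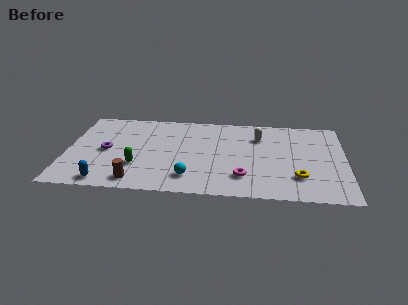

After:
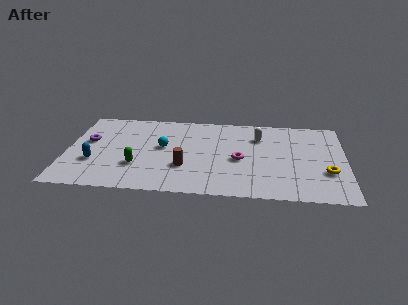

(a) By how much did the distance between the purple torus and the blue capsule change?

-1.0

The distance was about 3.1 in the first image and 2.1 in the second, so they moved 1.0 units closer together.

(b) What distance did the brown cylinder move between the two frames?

3.0

From (3.8, 1.1) to (6.3, 2.7), the brown cylinder covered √(2.5² + 1.6²) ≈ 3.0 units.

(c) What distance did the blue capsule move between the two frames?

2.0

From (2.2, 0.9) to (1.5, 2.8), the blue capsule covered √(0.7² + 1.9²) ≈ 2.0 units.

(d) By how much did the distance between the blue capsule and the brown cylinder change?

+3.2

The distance was about 1.6 in the first image and 4.8 in the second, so they moved 3.2 units further apart.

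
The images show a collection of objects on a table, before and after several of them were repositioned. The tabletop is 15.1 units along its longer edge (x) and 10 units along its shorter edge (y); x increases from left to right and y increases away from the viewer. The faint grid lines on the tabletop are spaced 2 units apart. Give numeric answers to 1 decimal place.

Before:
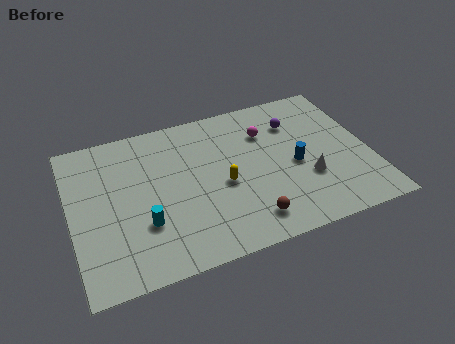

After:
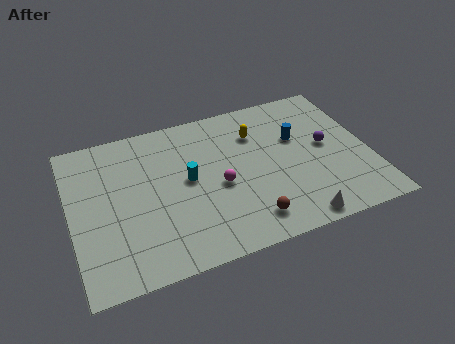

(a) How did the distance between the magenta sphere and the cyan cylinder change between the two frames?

-6.0

The distance was about 7.7 in the first image and 1.7 in the second, so they moved 6.0 units closer together.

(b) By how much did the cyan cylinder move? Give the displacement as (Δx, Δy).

(2.4, 2.1)

The cyan cylinder was at about (3.5, 3.2) and moved to about (5.9, 5.3).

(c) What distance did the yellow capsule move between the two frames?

3.5

The yellow capsule was near (7.6, 4.4) before and (9.6, 7.3) after, so it travelled √(2.0² + 2.9²) ≈ 3.5 units.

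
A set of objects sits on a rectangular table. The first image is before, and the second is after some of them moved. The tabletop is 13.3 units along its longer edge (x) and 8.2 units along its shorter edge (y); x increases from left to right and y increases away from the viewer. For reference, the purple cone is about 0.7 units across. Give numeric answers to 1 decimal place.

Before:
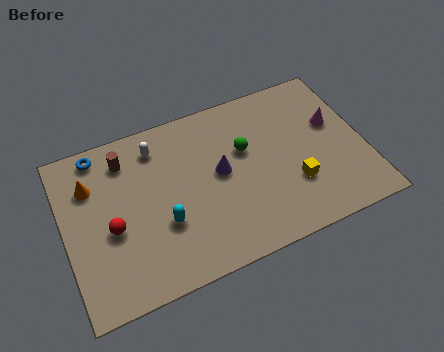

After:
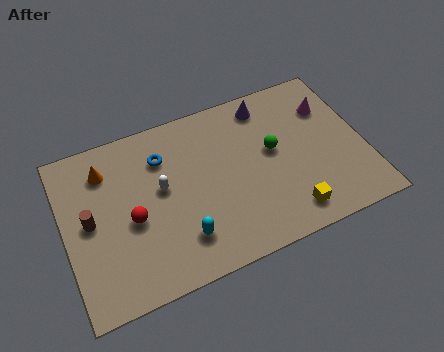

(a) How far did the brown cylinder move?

3.0

From (2.9, 6.6) to (1.1, 4.2), the brown cylinder covered √(1.8² + 2.4²) ≈ 3.0 units.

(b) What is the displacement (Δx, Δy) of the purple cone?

(2.4, 2.6)

The purple cone was at about (6.9, 4.4) and moved to about (9.3, 7.0).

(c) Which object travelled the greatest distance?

the purple cone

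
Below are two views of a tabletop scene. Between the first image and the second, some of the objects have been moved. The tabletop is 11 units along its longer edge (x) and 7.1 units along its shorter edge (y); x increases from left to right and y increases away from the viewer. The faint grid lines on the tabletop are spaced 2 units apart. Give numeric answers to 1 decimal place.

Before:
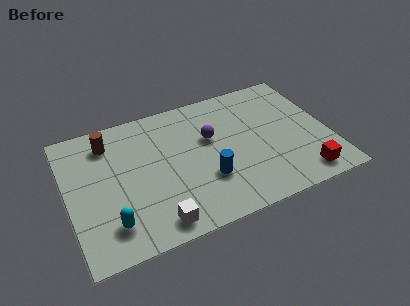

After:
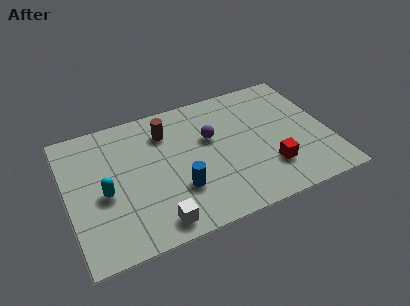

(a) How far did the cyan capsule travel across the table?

1.6

The cyan capsule moved from about (1.6, 1.5) to (1.5, 3.1), a distance of √(0.1² + 1.6²) ≈ 1.6.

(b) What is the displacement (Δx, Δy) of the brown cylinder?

(2.4, -0.3)

The brown cylinder started near (1.9, 5.7) and ended near (4.3, 5.4).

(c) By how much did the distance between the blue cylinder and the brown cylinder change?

-1.9

Before: roughly 5.1 units apart; after: 3.2. That's 1.9 units closer together.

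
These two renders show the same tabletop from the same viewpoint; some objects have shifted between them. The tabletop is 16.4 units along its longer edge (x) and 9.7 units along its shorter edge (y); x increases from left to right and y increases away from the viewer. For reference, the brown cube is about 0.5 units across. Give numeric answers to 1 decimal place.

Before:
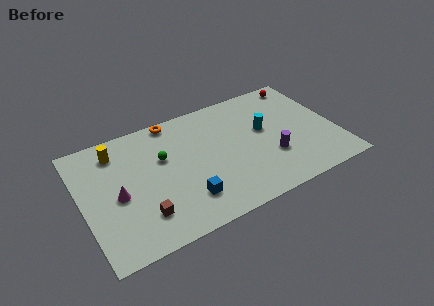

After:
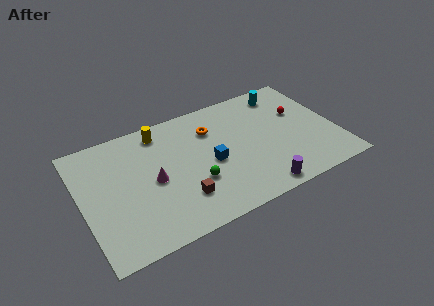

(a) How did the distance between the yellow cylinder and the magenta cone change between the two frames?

+0.3

The distance was about 3.5 in the first image and 3.8 in the second, so they moved 0.3 units further apart.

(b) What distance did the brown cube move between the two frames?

2.5

The brown cube moved from about (3.5, 2.3) to (6.0, 2.5), a distance of √(2.5² + 0.2²) ≈ 2.5.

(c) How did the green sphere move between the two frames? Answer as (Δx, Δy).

(1.7, -2.8)

The green sphere was at about (5.3, 6.1) and moved to about (7.0, 3.3).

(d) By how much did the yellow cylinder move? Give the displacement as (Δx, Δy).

(2.9, 0.4)

The yellow cylinder was at about (2.5, 7.9) and moved to about (5.4, 8.3).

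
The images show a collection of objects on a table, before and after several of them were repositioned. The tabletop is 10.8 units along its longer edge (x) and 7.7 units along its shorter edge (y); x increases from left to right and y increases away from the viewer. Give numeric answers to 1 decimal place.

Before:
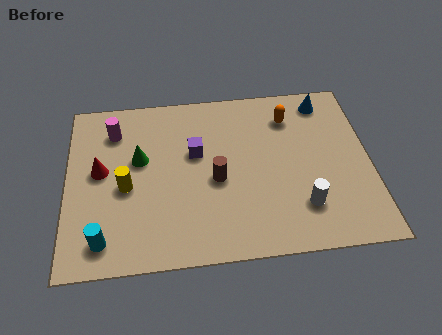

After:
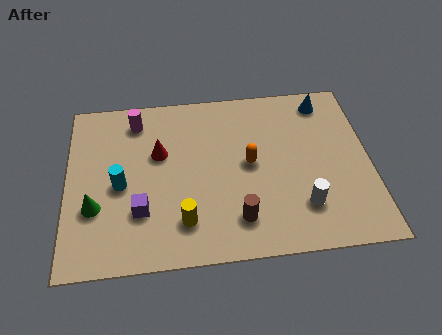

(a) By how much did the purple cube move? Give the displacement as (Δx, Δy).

(-2.0, -2.4)

From the two frames, the purple cube sits at roughly (4.6, 4.7) before and (2.6, 2.3) after.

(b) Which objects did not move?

the white cylinder and the blue cone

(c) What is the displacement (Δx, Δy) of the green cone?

(-1.6, -2.0)

From the two frames, the green cone sits at roughly (2.6, 4.6) before and (1.0, 2.6) after.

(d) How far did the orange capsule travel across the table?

2.5

The orange capsule was near (8.0, 6.0) before and (6.5, 4.0) after, so it travelled √(1.5² + 2.0²) ≈ 2.5 units.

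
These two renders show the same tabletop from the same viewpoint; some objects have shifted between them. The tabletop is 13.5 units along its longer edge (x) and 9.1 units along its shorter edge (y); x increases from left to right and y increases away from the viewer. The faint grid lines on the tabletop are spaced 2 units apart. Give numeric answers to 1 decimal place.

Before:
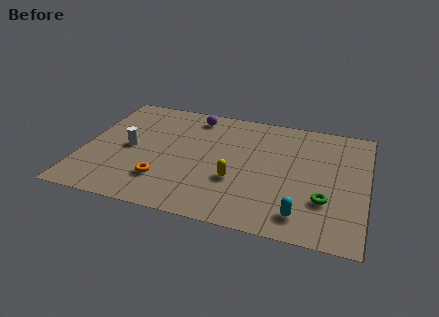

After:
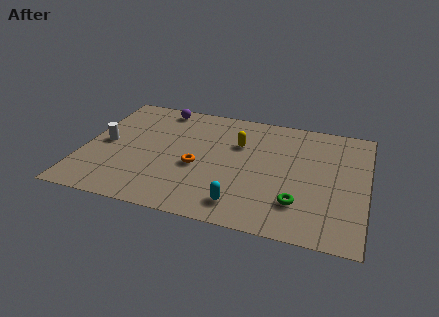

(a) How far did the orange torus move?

2.1

The orange torus was near (4.0, 2.3) before and (5.5, 3.8) after, so it travelled √(1.5² + 1.5²) ≈ 2.1 units.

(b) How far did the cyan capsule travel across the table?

2.8

The cyan capsule moved from about (10.6, 1.5) to (7.8, 1.5), a distance of √(2.8² + 0.0²) ≈ 2.8.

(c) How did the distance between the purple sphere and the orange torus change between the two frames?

-0.8

The distance was about 5.6 in the first image and 4.8 in the second, so they moved 0.8 units closer together.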